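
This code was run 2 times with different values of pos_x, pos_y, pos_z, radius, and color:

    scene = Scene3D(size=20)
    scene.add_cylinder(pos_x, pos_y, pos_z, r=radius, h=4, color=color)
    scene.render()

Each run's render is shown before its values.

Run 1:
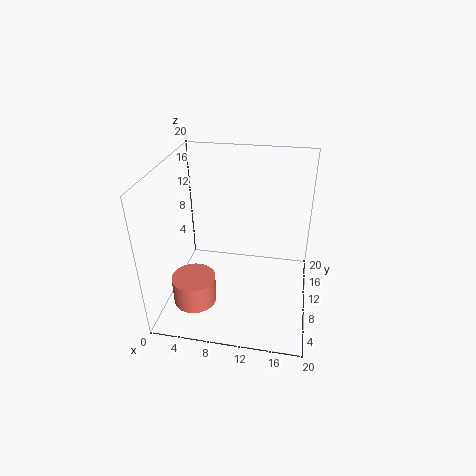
pos_x = 4.5
pos_y = 6
pos_z = 1.5
radius = 3
color = 'salmon'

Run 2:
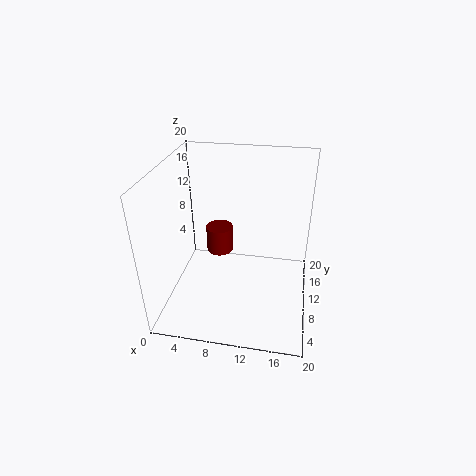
pos_x = 6.5
pos_y = 13.5
pos_z = 5.5
radius = 2
color = 'maroon'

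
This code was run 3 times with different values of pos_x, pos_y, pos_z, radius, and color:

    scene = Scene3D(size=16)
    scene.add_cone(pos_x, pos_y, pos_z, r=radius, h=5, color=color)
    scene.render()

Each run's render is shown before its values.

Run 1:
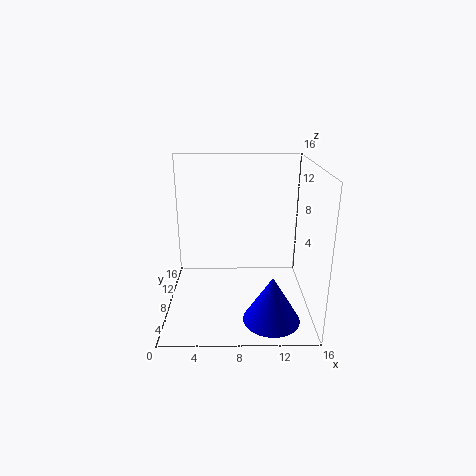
pos_x = 11.5; pos_y = 3.5; pos_z = 0.5; radius = 3; color = 'blue'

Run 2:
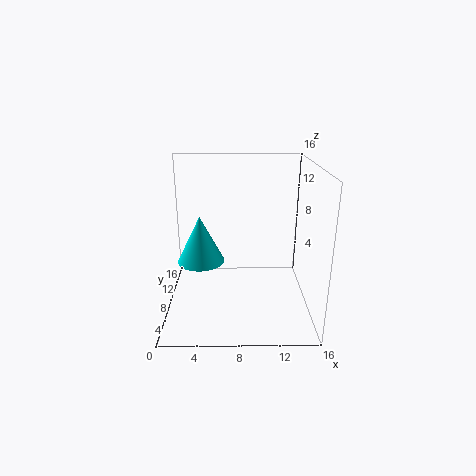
pos_x = 4; pos_y = 6.5; pos_z = 6; radius = 2.5; color = 'cyan'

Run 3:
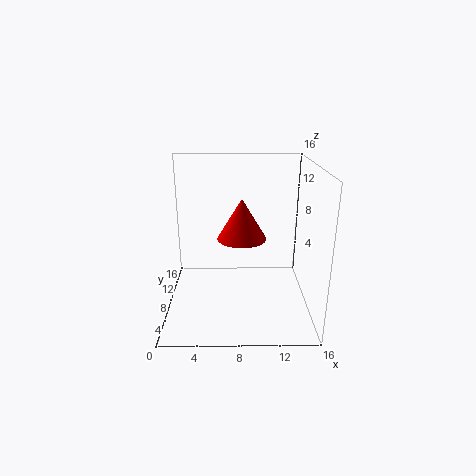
pos_x = 8.5; pos_y = 11.5; pos_z = 6.5; radius = 3; color = 'red'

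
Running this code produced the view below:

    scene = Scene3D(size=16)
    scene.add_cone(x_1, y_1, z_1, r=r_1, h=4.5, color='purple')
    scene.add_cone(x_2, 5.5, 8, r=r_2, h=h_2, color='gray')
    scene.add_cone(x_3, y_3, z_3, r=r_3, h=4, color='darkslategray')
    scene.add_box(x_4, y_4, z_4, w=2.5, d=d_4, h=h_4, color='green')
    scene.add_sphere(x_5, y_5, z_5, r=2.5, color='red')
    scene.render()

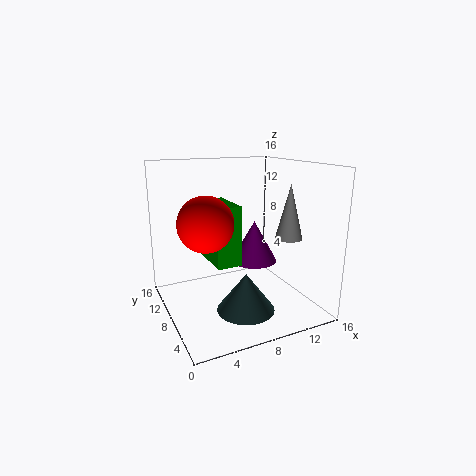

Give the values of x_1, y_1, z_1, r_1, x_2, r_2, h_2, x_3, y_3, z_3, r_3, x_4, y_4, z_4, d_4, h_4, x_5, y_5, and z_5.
x_1 = 9.5, y_1 = 7, z_1 = 5.5, r_1 = 2.5, x_2 = 13, r_2 = 1.5, h_2 = 6, x_3 = 7, y_3 = 4, z_3 = 1.5, r_3 = 3, x_4 = 4, y_4 = 4, z_4 = 6.5, d_4 = 5, h_4 = 6, x_5 = 2.5, y_5 = 3, z_5 = 11.5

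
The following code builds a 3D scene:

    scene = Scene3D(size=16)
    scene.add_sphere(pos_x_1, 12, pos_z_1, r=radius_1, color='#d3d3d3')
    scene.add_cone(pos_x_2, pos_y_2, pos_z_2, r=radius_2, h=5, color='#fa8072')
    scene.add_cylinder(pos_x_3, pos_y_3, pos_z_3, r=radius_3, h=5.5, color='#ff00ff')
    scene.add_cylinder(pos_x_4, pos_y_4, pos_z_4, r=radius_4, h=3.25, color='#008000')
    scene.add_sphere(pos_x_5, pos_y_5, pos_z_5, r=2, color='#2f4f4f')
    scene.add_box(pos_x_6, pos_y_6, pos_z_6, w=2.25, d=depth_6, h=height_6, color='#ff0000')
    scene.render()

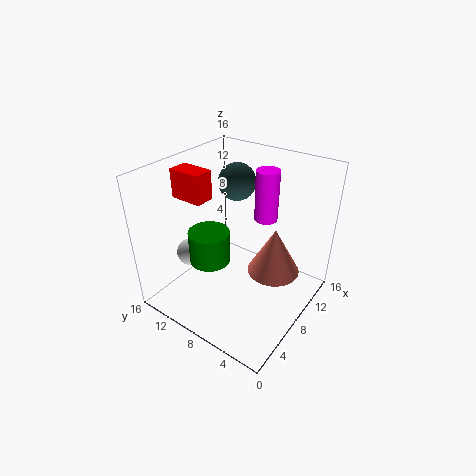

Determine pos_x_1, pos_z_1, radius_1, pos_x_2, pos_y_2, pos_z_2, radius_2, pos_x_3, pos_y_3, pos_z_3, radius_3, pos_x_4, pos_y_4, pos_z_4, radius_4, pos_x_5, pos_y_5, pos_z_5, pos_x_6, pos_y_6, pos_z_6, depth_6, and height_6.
pos_x_1 = 4.5
pos_z_1 = 6.5
radius_1 = 1.5
pos_x_2 = 8.25
pos_y_2 = 3.5
pos_z_2 = 5.5
radius_2 = 2.75
pos_x_3 = 10
pos_y_3 = 5.75
pos_z_3 = 10.25
radius_3 = 1.25
pos_x_4 = 3.25
pos_y_4 = 8
pos_z_4 = 8
radius_4 = 2
pos_x_5 = 9.25
pos_y_5 = 9
pos_z_5 = 14
pos_x_6 = 5.5
pos_y_6 = 11.25
pos_z_6 = 12
depth_6 = 3.75
height_6 = 3.25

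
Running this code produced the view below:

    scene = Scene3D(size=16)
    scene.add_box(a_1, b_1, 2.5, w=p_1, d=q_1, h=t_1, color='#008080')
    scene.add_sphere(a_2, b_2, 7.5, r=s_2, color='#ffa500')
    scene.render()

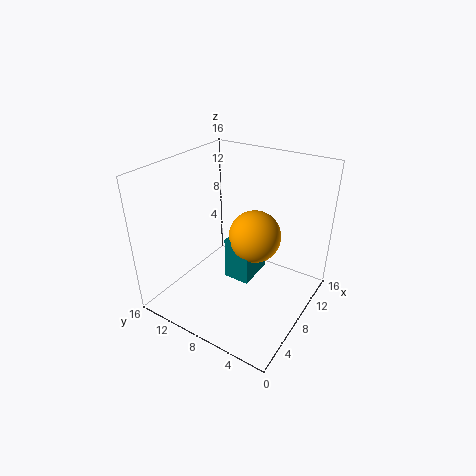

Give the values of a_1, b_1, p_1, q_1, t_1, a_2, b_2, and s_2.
a_1 = 7.5; b_1 = 6.5; p_1 = 4.5; q_1 = 3; t_1 = 5; a_2 = 10; b_2 = 7; s_2 = 3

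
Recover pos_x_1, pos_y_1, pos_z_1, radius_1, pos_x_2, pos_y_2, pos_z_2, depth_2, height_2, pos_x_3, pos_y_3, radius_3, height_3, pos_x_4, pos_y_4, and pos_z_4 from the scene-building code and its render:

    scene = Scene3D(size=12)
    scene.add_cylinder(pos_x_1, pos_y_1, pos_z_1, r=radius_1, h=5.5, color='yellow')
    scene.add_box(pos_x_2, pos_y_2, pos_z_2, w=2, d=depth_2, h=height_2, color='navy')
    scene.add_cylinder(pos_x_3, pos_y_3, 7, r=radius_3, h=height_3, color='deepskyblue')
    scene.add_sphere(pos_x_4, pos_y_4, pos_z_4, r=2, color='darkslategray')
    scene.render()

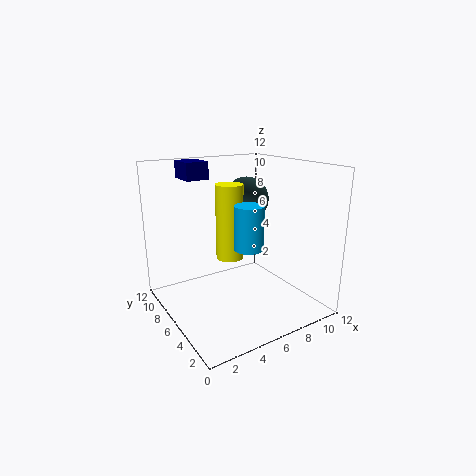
pos_x_1 = 4; pos_y_1 = 4; pos_z_1 = 5.5; radius_1 = 1; pos_x_2 = 3; pos_y_2 = 9; pos_z_2 = 10.5; depth_2 = 2.5; height_2 = 1.5; pos_x_3 = 4; pos_y_3 = 1.5; radius_3 = 1; height_3 = 3; pos_x_4 = 8.5; pos_y_4 = 8.5; pos_z_4 = 8.5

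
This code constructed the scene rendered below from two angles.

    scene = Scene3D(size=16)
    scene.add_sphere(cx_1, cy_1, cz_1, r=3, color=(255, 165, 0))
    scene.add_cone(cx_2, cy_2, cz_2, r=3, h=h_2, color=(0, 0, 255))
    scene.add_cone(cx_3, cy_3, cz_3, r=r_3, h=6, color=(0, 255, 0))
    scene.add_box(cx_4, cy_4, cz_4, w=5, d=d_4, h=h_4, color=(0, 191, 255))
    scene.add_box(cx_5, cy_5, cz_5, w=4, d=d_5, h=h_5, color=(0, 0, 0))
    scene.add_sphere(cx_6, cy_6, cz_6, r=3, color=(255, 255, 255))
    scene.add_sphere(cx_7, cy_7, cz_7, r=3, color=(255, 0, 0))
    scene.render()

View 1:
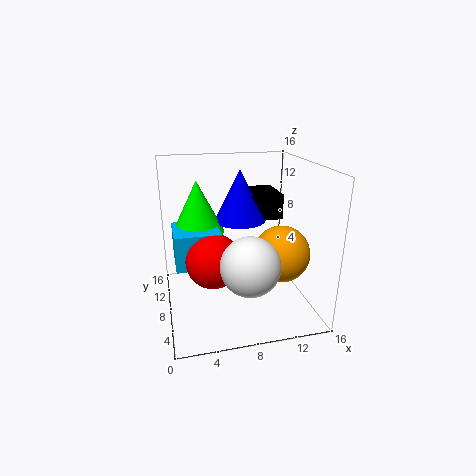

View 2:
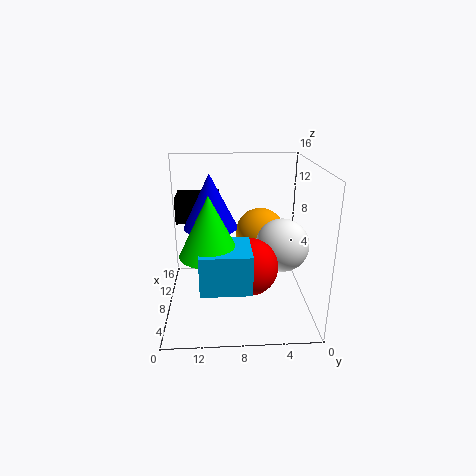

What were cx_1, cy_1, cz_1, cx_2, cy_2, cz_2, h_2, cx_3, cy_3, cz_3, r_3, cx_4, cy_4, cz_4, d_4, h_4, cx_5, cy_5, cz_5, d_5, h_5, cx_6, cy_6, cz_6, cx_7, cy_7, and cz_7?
cx_1 = 12; cy_1 = 5; cz_1 = 7; cx_2 = 9; cy_2 = 11; cz_2 = 9; h_2 = 6; cx_3 = 4; cy_3 = 11; cz_3 = 8; r_3 = 3; cx_4 = 1; cy_4 = 7; cz_4 = 5; d_4 = 5; h_4 = 4; cx_5 = 10; cy_5 = 10; cz_5 = 9; d_5 = 5; h_5 = 3; cx_6 = 8; cy_6 = 3; cz_6 = 7; cx_7 = 5; cy_7 = 7; cz_7 = 6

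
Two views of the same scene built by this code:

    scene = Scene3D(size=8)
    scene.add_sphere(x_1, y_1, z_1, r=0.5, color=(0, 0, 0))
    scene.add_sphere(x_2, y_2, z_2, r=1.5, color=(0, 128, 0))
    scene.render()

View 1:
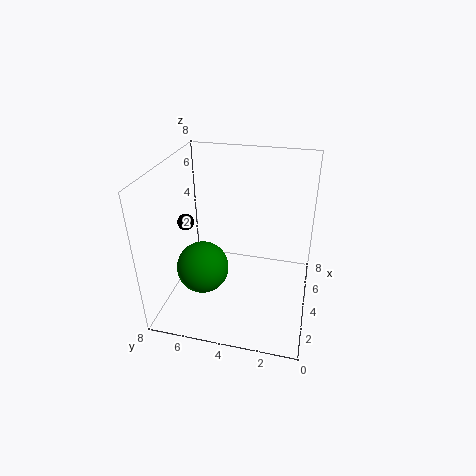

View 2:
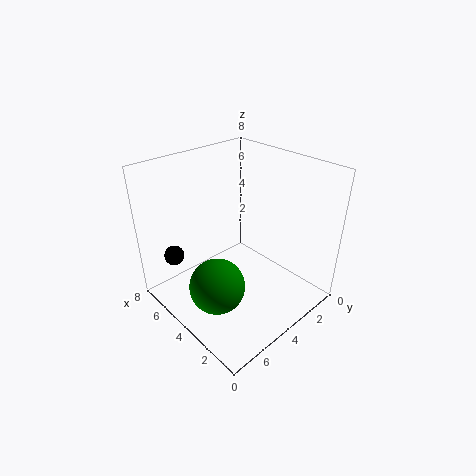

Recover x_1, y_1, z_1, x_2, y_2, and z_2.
x_1 = 5; y_1 = 7.5; z_1 = 4; x_2 = 3.5; y_2 = 6; z_2 = 2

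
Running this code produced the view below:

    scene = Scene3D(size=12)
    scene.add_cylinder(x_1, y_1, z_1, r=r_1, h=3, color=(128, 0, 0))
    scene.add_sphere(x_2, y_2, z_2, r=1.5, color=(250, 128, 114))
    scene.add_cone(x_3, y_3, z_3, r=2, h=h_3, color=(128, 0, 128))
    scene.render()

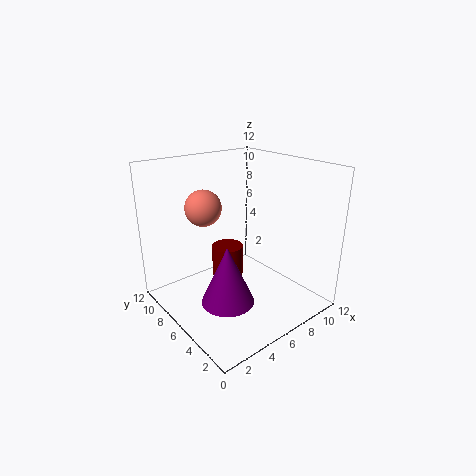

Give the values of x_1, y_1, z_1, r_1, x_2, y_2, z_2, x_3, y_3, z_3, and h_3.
x_1 = 7.5
y_1 = 9.5
z_1 = 0.5
r_1 = 1.5
x_2 = 4
y_2 = 8
z_2 = 8.5
x_3 = 3
y_3 = 3.5
z_3 = 2.5
h_3 = 4.5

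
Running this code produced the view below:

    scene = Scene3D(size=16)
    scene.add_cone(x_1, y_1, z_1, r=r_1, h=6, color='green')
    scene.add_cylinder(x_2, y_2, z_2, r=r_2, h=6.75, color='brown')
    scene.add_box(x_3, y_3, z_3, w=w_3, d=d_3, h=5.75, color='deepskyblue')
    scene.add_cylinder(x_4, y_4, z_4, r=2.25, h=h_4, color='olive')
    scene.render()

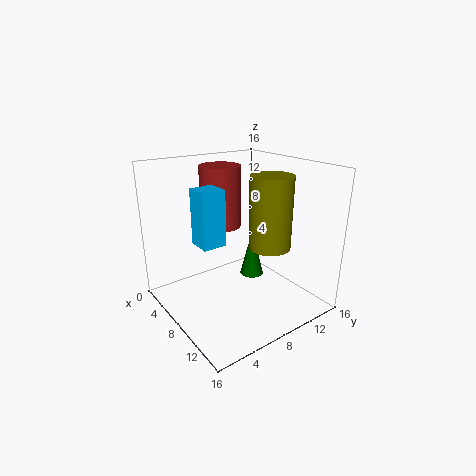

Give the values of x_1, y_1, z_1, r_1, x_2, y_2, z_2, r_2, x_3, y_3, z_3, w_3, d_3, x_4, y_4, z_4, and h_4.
x_1 = 5.25; y_1 = 12.25; z_1 = 1; r_1 = 1.5; x_2 = 5.75; y_2 = 7.25; z_2 = 9; r_2 = 2.25; x_3 = 7.25; y_3 = 2.75; z_3 = 8.5; w_3 = 2.5; d_3 = 2.5; x_4 = 11; y_4 = 10; z_4 = 7.5; h_4 = 7.75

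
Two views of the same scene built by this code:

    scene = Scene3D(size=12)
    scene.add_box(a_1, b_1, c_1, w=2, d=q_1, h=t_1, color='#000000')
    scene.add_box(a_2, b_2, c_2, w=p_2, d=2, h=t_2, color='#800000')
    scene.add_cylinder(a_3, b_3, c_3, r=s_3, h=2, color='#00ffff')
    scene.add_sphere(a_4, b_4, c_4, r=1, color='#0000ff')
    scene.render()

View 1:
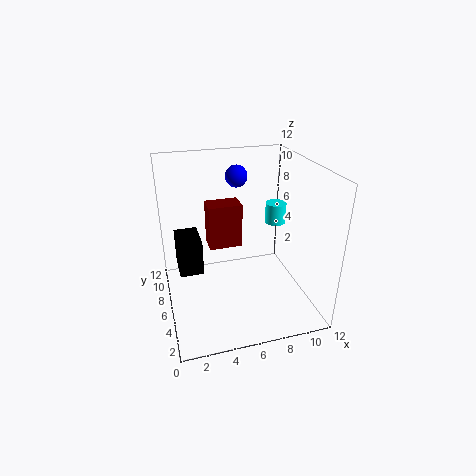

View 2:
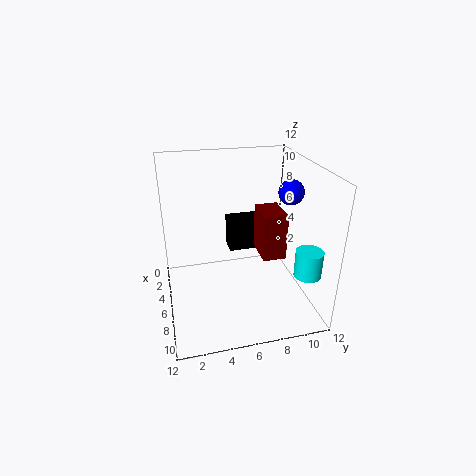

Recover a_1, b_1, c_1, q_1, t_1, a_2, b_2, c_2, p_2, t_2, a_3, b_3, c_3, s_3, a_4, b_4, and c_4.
a_1 = 1, b_1 = 6, c_1 = 3, q_1 = 3, t_1 = 3, a_2 = 4, b_2 = 8, c_2 = 4, p_2 = 3, t_2 = 4, a_3 = 11, b_3 = 10, c_3 = 5, s_3 = 1, a_4 = 7, b_4 = 10, c_4 = 10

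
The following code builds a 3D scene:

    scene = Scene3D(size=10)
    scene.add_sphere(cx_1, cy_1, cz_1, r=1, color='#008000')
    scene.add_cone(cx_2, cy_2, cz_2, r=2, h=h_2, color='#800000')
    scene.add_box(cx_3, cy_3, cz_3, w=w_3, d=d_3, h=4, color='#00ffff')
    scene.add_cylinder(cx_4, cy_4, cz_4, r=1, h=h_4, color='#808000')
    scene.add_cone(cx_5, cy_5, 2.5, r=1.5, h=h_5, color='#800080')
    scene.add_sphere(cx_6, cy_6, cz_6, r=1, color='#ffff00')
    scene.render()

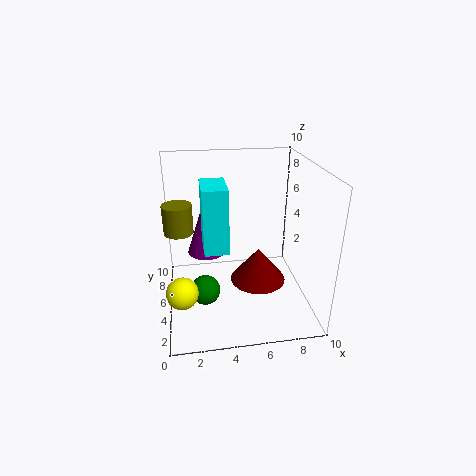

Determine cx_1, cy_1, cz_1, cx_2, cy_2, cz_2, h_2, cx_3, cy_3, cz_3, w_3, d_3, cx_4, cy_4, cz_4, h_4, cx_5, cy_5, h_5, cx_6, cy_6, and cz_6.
cx_1 = 2.5, cy_1 = 3.5, cz_1 = 2, cx_2 = 6.5, cy_2 = 5, cz_2 = 1.5, h_2 = 2.5, cx_3 = 2.5, cy_3 = 2, cz_3 = 5.5, w_3 = 1.5, d_3 = 2.5, cx_4 = 1, cy_4 = 5.5, cz_4 = 5.5, h_4 = 2, cx_5 = 3, cy_5 = 8, h_5 = 4.5, cx_6 = 1, cy_6 = 2, cz_6 = 3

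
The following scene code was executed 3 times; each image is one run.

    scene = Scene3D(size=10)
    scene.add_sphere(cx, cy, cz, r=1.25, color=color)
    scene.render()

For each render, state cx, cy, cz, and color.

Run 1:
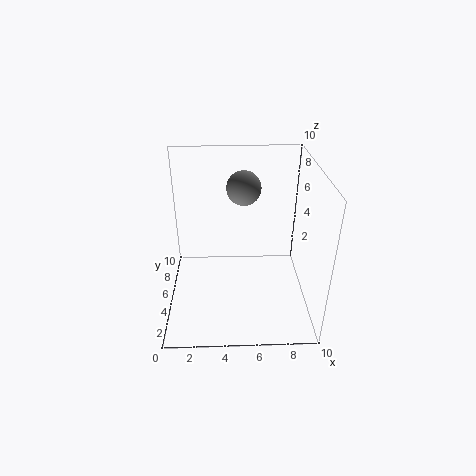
cx = 5.5; cy = 7.25; cz = 7.75; color = 'gray'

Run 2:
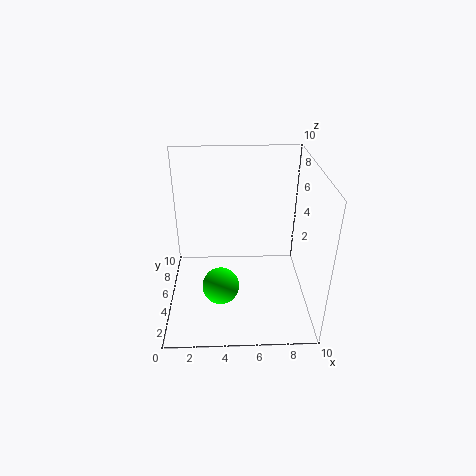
cx = 3.75; cy = 3.25; cz = 2.25; color = 'lime'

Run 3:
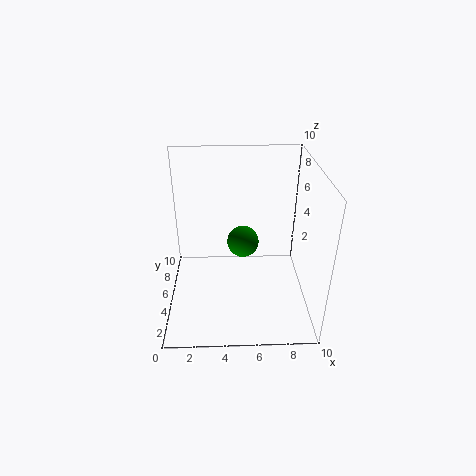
cx = 5.5; cy = 7.75; cz = 3; color = 'green'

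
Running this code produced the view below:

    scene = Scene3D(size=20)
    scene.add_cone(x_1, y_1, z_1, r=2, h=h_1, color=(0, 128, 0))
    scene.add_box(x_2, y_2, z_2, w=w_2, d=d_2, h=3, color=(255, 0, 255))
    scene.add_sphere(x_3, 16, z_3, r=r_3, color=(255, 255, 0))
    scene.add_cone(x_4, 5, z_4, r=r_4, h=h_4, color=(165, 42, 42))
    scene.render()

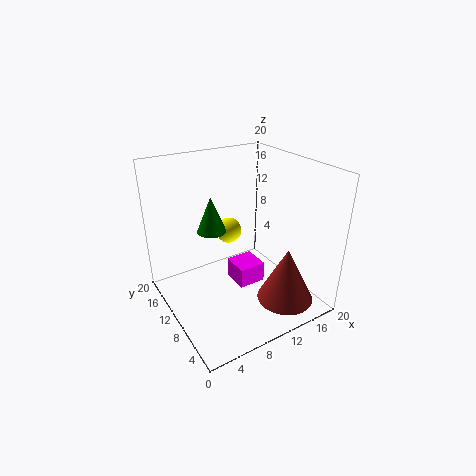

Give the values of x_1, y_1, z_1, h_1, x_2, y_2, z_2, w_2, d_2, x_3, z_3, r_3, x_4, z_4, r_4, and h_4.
x_1 = 7
y_1 = 12
z_1 = 11
h_1 = 5
x_2 = 10
y_2 = 9
z_2 = 2
w_2 = 4
d_2 = 4
x_3 = 12
z_3 = 8
r_3 = 2
x_4 = 15
z_4 = 1
r_4 = 4
h_4 = 8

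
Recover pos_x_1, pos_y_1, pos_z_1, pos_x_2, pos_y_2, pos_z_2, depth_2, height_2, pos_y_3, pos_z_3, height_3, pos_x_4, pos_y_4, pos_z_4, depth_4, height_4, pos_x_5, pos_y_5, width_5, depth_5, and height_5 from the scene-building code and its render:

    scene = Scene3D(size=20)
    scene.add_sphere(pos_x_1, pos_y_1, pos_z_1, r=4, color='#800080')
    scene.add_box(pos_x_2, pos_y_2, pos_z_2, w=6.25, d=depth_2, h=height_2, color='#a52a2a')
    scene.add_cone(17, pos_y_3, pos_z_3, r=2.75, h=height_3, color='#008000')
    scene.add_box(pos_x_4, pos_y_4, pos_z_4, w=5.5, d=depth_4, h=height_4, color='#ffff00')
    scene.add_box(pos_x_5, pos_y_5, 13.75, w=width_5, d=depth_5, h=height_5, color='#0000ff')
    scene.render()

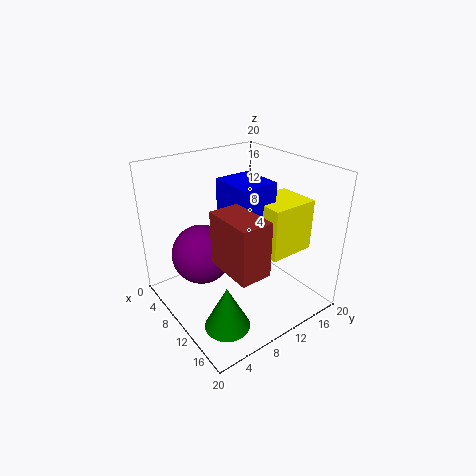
pos_x_1 = 8.5; pos_y_1 = 5; pos_z_1 = 8.5; pos_x_2 = 13.5; pos_y_2 = 3.5; pos_z_2 = 10.5; depth_2 = 3.75; height_2 = 6.5; pos_y_3 = 3.25; pos_z_3 = 3.25; height_3 = 5.5; pos_x_4 = 11.5; pos_y_4 = 10.5; pos_z_4 = 9.5; depth_4 = 6.25; height_4 = 6.75; pos_x_5 = 8.75; pos_y_5 = 7.5; width_5 = 5.75; depth_5 = 5; height_5 = 5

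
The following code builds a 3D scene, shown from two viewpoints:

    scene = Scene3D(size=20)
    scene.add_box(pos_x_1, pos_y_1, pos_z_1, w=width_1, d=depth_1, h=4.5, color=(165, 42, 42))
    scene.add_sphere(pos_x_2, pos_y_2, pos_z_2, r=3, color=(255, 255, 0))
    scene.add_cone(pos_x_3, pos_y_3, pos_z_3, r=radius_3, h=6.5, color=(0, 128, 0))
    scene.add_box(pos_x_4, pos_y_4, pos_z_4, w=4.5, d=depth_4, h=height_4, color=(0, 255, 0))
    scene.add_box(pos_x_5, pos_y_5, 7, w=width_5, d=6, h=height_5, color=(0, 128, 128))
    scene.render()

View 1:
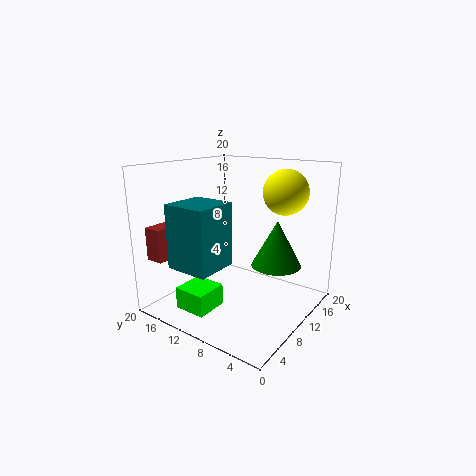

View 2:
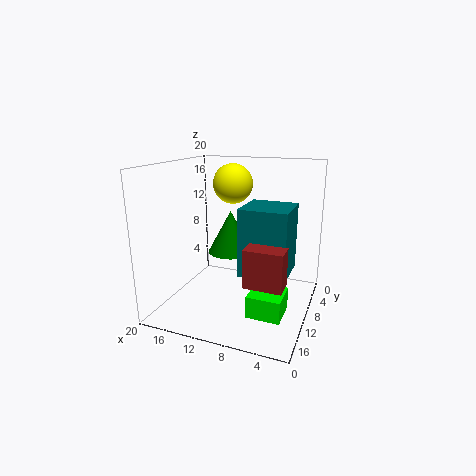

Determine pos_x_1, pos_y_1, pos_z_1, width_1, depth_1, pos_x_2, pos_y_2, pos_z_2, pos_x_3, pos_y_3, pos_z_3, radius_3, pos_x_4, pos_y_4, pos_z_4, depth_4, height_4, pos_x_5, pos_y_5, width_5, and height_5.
pos_x_1 = 1.5, pos_y_1 = 16.5, pos_z_1 = 7.5, width_1 = 4.5, depth_1 = 2.5, pos_x_2 = 13, pos_y_2 = 4.5, pos_z_2 = 16.5, pos_x_3 = 13, pos_y_3 = 5.5, pos_z_3 = 6, radius_3 = 3.5, pos_x_4 = 2.5, pos_y_4 = 10.5, pos_z_4 = 1, depth_4 = 4.5, height_4 = 3, pos_x_5 = 2, pos_y_5 = 9.5, width_5 = 6, height_5 = 8.5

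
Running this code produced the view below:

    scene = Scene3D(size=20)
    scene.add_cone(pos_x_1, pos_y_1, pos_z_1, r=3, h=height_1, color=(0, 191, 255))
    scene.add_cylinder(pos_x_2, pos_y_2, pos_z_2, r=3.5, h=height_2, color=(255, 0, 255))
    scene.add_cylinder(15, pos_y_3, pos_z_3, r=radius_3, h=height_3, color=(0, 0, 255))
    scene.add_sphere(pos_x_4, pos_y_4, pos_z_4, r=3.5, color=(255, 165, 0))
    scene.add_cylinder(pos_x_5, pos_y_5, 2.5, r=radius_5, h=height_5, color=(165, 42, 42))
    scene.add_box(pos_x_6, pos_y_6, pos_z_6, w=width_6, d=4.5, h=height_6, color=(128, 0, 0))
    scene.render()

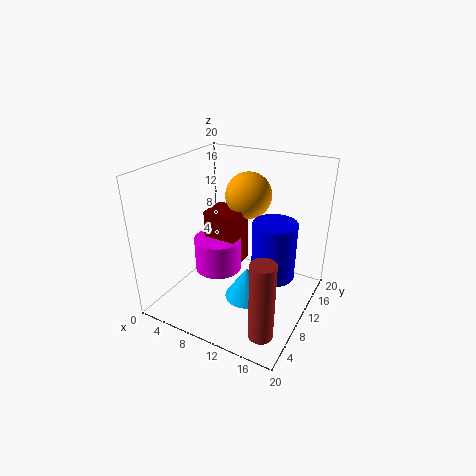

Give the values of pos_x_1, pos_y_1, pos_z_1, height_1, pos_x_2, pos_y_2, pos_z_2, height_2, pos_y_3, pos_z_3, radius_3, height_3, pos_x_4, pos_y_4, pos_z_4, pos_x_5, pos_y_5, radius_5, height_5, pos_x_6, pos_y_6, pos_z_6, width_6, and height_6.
pos_x_1 = 12.5
pos_y_1 = 8
pos_z_1 = 2.5
height_1 = 4.5
pos_x_2 = 6
pos_y_2 = 11
pos_z_2 = 3.5
height_2 = 5
pos_y_3 = 11
pos_z_3 = 5
radius_3 = 3
height_3 = 8
pos_x_4 = 8.5
pos_y_4 = 16
pos_z_4 = 14
pos_x_5 = 17.5
pos_y_5 = 2
radius_5 = 1.5
height_5 = 10
pos_x_6 = 4
pos_y_6 = 10.5
pos_z_6 = 4
width_6 = 5
height_6 = 8.5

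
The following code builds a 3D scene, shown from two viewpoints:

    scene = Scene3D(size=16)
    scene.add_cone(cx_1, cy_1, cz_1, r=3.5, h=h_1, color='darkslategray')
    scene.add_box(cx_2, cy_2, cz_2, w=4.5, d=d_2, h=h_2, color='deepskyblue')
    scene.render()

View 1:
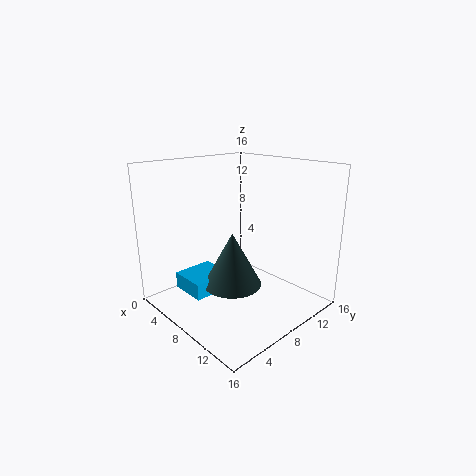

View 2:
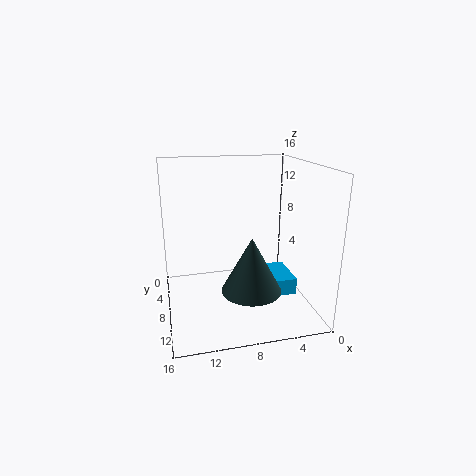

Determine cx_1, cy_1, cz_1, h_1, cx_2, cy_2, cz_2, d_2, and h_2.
cx_1 = 6.5
cy_1 = 8.5
cz_1 = 1.5
h_1 = 6.5
cx_2 = 1
cy_2 = 4
cz_2 = 0.5
d_2 = 5
h_2 = 2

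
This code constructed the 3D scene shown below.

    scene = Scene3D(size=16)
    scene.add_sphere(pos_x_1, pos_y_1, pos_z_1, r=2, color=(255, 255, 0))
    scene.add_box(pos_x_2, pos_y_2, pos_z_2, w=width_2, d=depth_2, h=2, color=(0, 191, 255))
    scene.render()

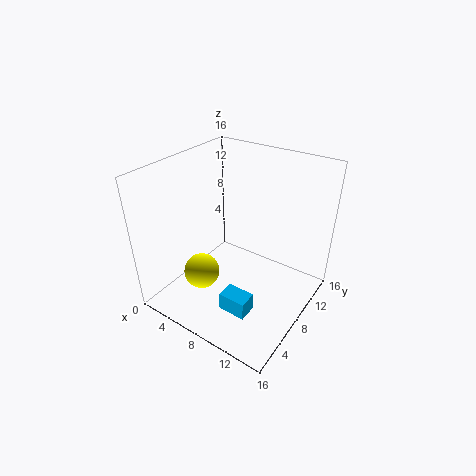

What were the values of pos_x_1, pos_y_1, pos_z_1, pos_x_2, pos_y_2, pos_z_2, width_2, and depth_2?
pos_x_1 = 5
pos_y_1 = 5
pos_z_1 = 4
pos_x_2 = 9
pos_y_2 = 3
pos_z_2 = 2
width_2 = 3
depth_2 = 2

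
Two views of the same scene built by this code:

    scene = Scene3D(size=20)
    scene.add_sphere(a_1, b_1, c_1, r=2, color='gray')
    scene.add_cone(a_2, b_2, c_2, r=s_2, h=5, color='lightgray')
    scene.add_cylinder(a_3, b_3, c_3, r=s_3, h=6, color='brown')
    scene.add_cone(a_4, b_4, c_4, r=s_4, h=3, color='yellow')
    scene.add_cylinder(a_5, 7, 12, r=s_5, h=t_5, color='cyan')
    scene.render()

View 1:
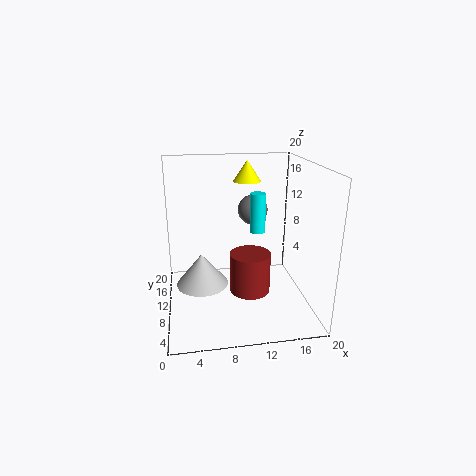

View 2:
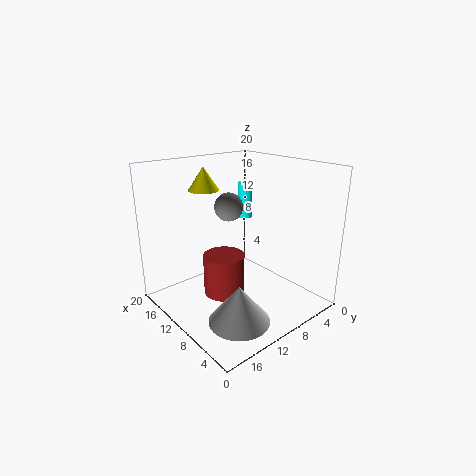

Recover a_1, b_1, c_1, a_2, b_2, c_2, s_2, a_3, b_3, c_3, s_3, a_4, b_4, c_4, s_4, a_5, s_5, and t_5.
a_1 = 12; b_1 = 10; c_1 = 14; a_2 = 5; b_2 = 14; c_2 = 1; s_2 = 4; a_3 = 12; b_3 = 11; c_3 = 1; s_3 = 3; a_4 = 12; b_4 = 14; c_4 = 17; s_4 = 2; a_5 = 12; s_5 = 1; t_5 = 5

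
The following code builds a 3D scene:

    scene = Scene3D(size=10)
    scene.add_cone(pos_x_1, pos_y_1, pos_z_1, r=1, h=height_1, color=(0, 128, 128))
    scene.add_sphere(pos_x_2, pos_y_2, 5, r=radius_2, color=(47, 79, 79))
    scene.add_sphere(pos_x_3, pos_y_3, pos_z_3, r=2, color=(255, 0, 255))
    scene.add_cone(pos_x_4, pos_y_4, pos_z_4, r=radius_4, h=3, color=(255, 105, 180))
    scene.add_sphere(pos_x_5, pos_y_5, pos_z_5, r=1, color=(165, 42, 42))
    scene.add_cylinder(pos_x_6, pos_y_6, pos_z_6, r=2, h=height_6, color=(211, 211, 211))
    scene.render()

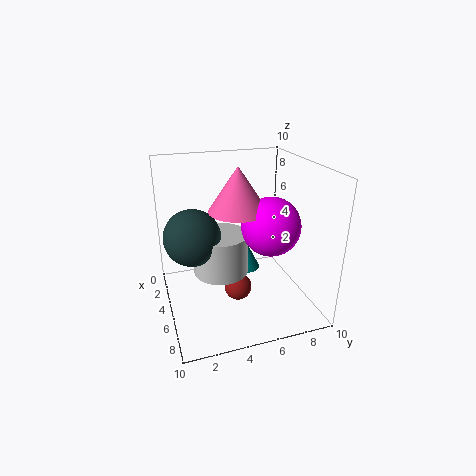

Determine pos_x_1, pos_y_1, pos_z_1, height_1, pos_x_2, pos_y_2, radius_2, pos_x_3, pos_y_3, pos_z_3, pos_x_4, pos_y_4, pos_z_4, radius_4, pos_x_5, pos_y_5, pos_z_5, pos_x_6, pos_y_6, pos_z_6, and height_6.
pos_x_1 = 4
pos_y_1 = 6
pos_z_1 = 2
height_1 = 2
pos_x_2 = 4
pos_y_2 = 2
radius_2 = 2
pos_x_3 = 6
pos_y_3 = 7
pos_z_3 = 6
pos_x_4 = 5
pos_y_4 = 5
pos_z_4 = 7
radius_4 = 2
pos_x_5 = 5
pos_y_5 = 5
pos_z_5 = 1
pos_x_6 = 4
pos_y_6 = 4
pos_z_6 = 2
height_6 = 3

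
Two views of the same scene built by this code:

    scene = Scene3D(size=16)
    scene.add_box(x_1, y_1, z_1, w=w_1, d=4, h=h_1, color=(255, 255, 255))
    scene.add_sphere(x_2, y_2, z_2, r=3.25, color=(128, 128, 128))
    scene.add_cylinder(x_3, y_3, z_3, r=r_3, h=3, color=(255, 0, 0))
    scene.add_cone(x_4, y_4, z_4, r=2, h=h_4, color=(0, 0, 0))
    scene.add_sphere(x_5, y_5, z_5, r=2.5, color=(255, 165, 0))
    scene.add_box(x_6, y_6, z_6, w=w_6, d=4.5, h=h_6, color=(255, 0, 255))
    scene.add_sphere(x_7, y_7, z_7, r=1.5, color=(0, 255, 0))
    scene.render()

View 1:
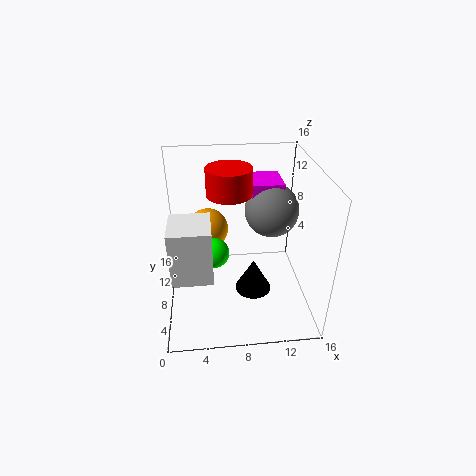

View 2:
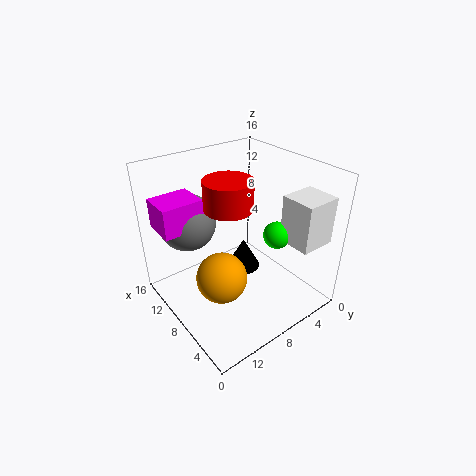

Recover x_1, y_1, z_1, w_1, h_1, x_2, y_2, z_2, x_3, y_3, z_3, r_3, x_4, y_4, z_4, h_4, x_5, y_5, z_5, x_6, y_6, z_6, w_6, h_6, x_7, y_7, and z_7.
x_1 = 1.25
y_1 = 0.5
z_1 = 8
w_1 = 3.75
h_1 = 5.25
x_2 = 12.5
y_2 = 11.75
z_2 = 9.25
x_3 = 7.25
y_3 = 9.75
z_3 = 12.5
r_3 = 2.5
x_4 = 9.5
y_4 = 6
z_4 = 2.5
h_4 = 3.75
x_5 = 4.75
y_5 = 12.5
z_5 = 6.75
x_6 = 10
y_6 = 11
z_6 = 9.5
w_6 = 3.75
h_6 = 3.25
x_7 = 5.25
y_7 = 4.75
z_7 = 8.5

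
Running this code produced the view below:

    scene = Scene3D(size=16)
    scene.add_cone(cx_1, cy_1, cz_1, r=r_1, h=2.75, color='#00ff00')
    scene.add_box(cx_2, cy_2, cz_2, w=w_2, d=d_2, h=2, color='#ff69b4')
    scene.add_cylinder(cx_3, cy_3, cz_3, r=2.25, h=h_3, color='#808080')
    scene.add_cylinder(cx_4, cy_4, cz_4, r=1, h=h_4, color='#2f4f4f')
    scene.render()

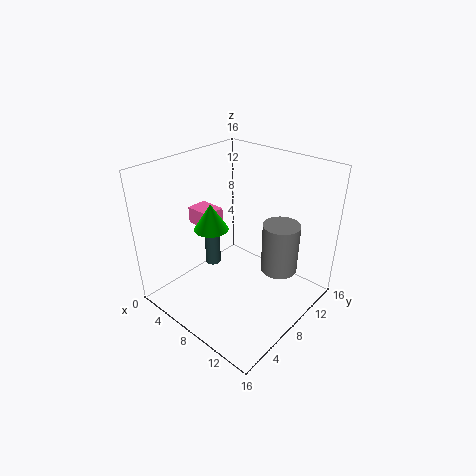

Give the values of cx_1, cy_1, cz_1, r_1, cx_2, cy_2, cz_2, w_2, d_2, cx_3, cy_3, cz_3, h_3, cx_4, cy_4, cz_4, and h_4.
cx_1 = 7.25
cy_1 = 4.75
cz_1 = 10.25
r_1 = 1.75
cx_2 = 0.75
cy_2 = 7.25
cz_2 = 7.75
w_2 = 3.25
d_2 = 2.5
cx_3 = 10.25
cy_3 = 13.25
cz_3 = 2
h_3 = 6.25
cx_4 = 1.75
cy_4 = 10
cz_4 = 1
h_4 = 6.5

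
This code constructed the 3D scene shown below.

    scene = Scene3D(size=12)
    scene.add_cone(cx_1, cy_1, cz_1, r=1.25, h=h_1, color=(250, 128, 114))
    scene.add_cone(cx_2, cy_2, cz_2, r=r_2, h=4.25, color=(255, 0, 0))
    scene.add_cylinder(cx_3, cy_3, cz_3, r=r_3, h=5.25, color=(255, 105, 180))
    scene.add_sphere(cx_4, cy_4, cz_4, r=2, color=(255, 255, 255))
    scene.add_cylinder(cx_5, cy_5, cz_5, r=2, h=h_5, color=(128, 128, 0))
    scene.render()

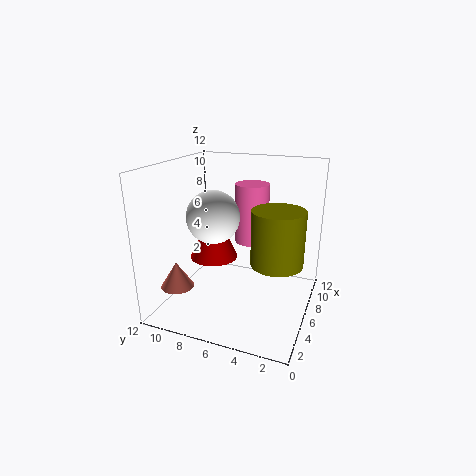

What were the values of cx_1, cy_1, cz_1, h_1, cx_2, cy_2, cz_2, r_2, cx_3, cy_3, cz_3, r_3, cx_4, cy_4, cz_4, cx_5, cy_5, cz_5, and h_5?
cx_1 = 1.5
cy_1 = 9.25
cz_1 = 3.25
h_1 = 2
cx_2 = 5.5
cy_2 = 8
cz_2 = 4.25
r_2 = 2
cx_3 = 8.75
cy_3 = 5.75
cz_3 = 4.75
r_3 = 1.5
cx_4 = 3.5
cy_4 = 7
cz_4 = 8.5
cx_5 = 4.5
cy_5 = 2.25
cz_5 = 5
h_5 = 4.25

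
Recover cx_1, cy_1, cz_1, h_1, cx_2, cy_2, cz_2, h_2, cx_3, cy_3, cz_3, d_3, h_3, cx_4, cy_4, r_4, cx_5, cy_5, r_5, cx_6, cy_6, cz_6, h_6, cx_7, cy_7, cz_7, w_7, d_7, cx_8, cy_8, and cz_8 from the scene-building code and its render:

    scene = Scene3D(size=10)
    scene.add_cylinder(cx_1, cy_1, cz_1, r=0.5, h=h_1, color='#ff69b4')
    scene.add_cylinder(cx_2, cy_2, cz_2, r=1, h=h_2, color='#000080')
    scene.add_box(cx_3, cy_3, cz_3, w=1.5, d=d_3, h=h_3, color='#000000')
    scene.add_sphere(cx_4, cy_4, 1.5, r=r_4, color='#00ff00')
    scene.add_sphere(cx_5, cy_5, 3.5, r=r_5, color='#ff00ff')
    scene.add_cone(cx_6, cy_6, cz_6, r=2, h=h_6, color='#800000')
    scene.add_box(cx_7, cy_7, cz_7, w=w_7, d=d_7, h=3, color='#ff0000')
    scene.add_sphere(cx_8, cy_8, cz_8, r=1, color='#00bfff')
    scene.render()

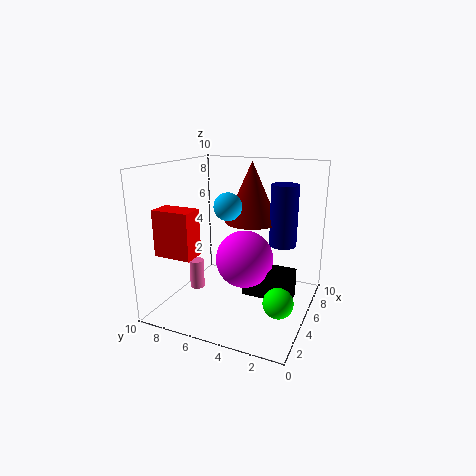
cx_1 = 3.5
cy_1 = 7.5
cz_1 = 1.5
h_1 = 2
cx_2 = 7.5
cy_2 = 2.5
cz_2 = 4
h_2 = 4.5
cx_3 = 4.5
cy_3 = 1
cz_3 = 1
d_3 = 3.5
h_3 = 2
cx_4 = 3.5
cy_4 = 1.5
r_4 = 1
cx_5 = 5
cy_5 = 4.5
r_5 = 2
cx_6 = 7.5
cy_6 = 5
cz_6 = 5.5
h_6 = 4.5
cx_7 = 1
cy_7 = 6.5
cz_7 = 4.5
w_7 = 1.5
d_7 = 2.5
cx_8 = 5.5
cy_8 = 6
cz_8 = 7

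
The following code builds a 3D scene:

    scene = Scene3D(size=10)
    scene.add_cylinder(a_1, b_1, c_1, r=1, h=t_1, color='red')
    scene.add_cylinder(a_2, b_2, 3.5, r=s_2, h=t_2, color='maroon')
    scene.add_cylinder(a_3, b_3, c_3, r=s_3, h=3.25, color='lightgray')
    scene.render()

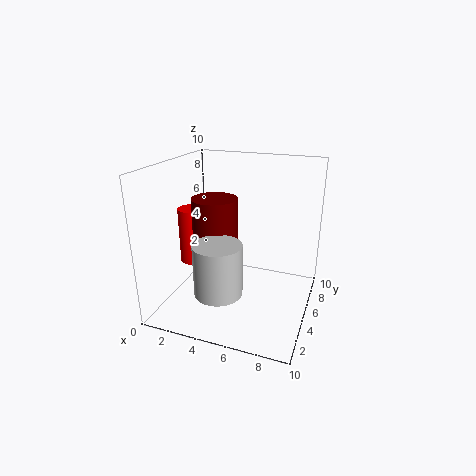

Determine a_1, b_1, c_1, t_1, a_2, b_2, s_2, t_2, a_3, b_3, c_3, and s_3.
a_1 = 1.5; b_1 = 5; c_1 = 2.75; t_1 = 4; a_2 = 3.75; b_2 = 4; s_2 = 1.5; t_2 = 4.5; a_3 = 5; b_3 = 1.5; c_3 = 2.75; s_3 = 1.5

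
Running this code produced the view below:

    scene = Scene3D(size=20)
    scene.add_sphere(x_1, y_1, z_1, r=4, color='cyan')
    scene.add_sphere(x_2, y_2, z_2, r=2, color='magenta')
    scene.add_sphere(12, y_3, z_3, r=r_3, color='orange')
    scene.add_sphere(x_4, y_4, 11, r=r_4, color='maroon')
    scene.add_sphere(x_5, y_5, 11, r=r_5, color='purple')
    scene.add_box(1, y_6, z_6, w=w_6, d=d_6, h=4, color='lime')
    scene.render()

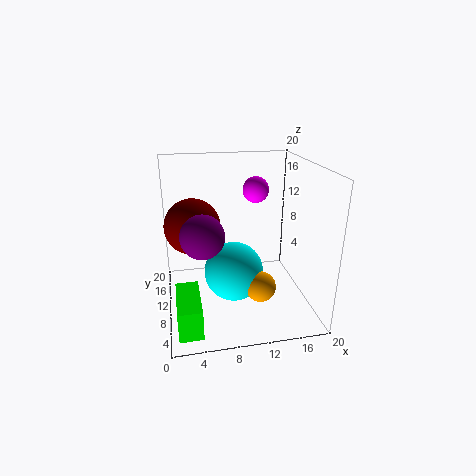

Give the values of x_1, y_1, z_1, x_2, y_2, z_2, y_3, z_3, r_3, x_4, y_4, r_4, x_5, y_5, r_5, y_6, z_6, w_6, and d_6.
x_1 = 9, y_1 = 8, z_1 = 6, x_2 = 14, y_2 = 16, z_2 = 15, y_3 = 5, z_3 = 5, r_3 = 2, x_4 = 4, y_4 = 13, r_4 = 4, x_5 = 5, y_5 = 9, r_5 = 3, y_6 = 1, z_6 = 1, w_6 = 3, d_6 = 7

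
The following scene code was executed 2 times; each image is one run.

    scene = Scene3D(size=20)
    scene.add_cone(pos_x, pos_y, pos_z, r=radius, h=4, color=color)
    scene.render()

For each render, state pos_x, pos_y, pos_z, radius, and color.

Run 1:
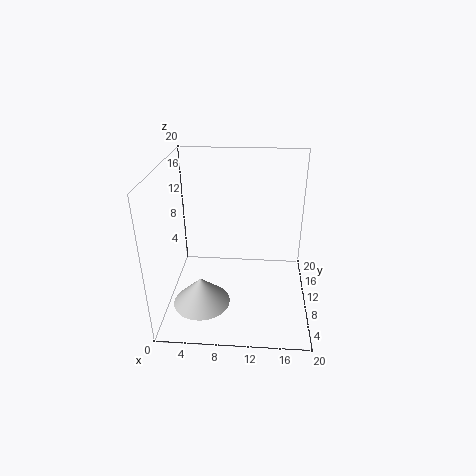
pos_x = 5, pos_y = 7, pos_z = 1, radius = 4, color = 'lightgray'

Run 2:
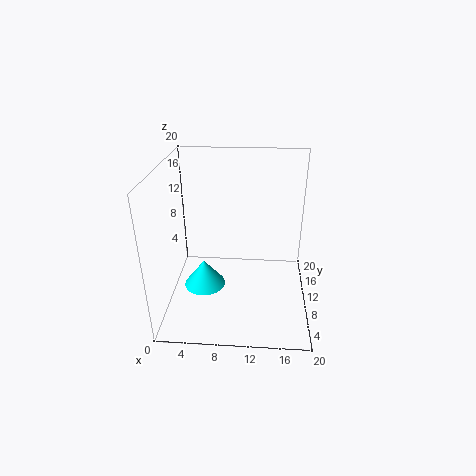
pos_x = 5, pos_y = 10, pos_z = 2, radius = 3, color = 'cyan'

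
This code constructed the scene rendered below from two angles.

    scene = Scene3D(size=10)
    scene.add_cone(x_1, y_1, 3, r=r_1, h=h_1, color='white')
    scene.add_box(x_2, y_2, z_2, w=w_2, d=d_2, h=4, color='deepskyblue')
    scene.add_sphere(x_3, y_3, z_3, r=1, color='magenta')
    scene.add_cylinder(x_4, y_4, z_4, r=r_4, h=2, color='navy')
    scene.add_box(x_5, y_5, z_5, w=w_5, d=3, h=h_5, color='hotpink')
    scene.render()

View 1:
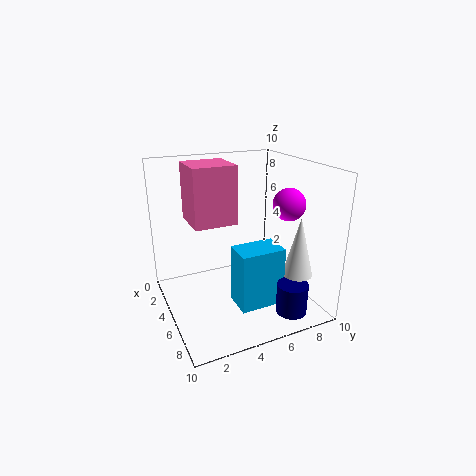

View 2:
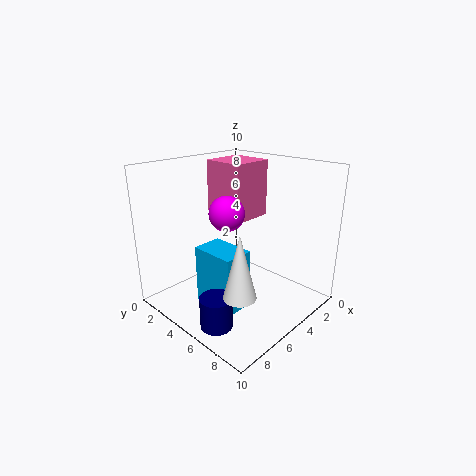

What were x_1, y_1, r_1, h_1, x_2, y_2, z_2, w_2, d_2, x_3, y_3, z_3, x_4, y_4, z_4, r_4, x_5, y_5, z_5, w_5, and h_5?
x_1 = 8; y_1 = 8; r_1 = 1; h_1 = 4; x_2 = 6; y_2 = 4; z_2 = 1; w_2 = 2; d_2 = 3; x_3 = 8; y_3 = 7; z_3 = 8; x_4 = 9; y_4 = 7; z_4 = 1; r_4 = 1; x_5 = 2; y_5 = 2; z_5 = 6; w_5 = 3; h_5 = 4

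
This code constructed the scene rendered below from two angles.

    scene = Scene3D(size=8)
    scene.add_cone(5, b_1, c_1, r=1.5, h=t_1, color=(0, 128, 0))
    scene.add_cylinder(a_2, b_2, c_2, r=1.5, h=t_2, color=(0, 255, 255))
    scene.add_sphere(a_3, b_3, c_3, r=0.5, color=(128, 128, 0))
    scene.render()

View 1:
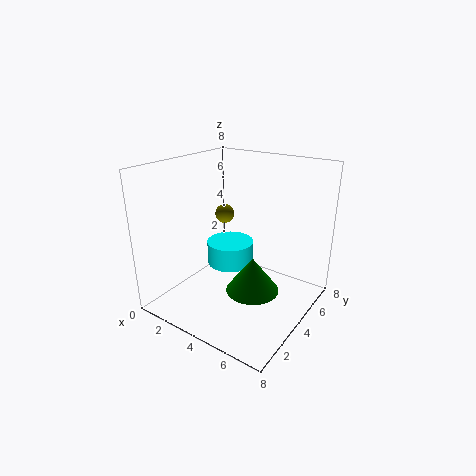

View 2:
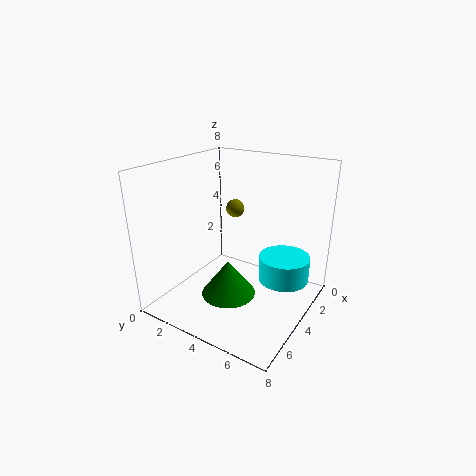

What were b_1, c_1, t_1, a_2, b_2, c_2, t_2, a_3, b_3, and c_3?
b_1 = 4; c_1 = 1; t_1 = 2; a_2 = 2; b_2 = 6; c_2 = 1; t_2 = 1.5; a_3 = 3.5; b_3 = 3.5; c_3 = 5.5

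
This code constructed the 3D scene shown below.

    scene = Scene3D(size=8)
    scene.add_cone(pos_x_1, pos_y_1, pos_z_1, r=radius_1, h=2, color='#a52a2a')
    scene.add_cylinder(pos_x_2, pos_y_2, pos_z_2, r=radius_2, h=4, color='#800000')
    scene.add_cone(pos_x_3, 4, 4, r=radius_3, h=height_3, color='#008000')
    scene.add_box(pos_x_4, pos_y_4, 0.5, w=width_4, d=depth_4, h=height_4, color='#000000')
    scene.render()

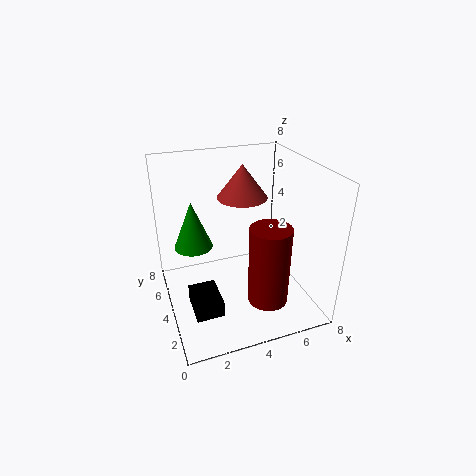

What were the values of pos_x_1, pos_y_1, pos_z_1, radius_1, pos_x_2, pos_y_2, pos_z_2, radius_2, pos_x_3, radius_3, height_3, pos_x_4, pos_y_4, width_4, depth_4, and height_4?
pos_x_1 = 5; pos_y_1 = 6; pos_z_1 = 5.5; radius_1 = 1.5; pos_x_2 = 4.5; pos_y_2 = 1; pos_z_2 = 2; radius_2 = 1; pos_x_3 = 1.5; radius_3 = 1; height_3 = 2.5; pos_x_4 = 1; pos_y_4 = 2; width_4 = 1.5; depth_4 = 2; height_4 = 1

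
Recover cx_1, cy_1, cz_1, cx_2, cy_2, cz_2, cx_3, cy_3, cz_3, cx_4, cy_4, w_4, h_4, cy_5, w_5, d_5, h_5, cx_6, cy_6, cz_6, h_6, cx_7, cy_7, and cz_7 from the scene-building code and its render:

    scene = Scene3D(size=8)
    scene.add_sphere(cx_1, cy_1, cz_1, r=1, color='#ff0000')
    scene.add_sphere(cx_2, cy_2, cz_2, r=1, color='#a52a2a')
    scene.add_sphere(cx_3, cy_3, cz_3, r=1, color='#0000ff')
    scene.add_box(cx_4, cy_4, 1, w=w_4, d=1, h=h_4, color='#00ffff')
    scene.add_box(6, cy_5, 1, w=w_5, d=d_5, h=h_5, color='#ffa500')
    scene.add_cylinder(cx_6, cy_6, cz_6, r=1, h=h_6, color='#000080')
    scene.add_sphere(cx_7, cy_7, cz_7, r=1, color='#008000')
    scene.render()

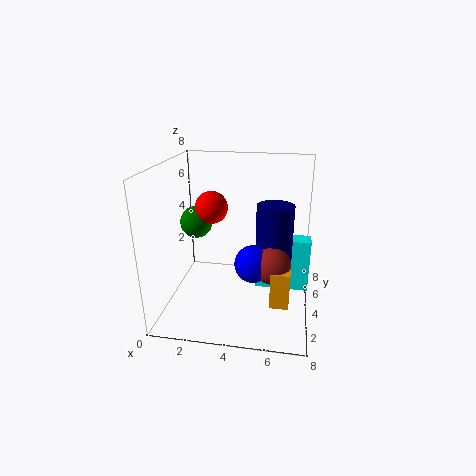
cx_1 = 2
cy_1 = 6
cz_1 = 5
cx_2 = 6
cy_2 = 3
cz_2 = 3
cx_3 = 5
cy_3 = 3
cz_3 = 3
cx_4 = 5
cy_4 = 4
w_4 = 3
h_4 = 3
cy_5 = 2
w_5 = 1
d_5 = 3
h_5 = 2
cx_6 = 6
cy_6 = 4
cz_6 = 3
h_6 = 3
cx_7 = 1
cy_7 = 6
cz_7 = 4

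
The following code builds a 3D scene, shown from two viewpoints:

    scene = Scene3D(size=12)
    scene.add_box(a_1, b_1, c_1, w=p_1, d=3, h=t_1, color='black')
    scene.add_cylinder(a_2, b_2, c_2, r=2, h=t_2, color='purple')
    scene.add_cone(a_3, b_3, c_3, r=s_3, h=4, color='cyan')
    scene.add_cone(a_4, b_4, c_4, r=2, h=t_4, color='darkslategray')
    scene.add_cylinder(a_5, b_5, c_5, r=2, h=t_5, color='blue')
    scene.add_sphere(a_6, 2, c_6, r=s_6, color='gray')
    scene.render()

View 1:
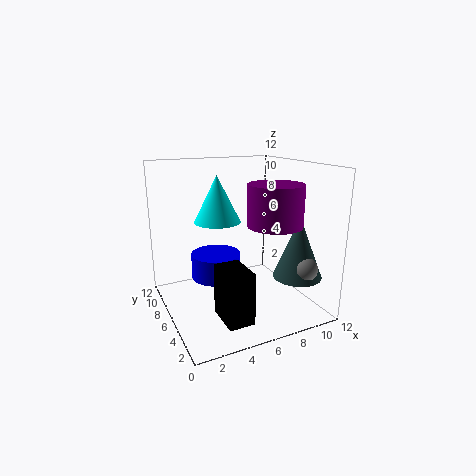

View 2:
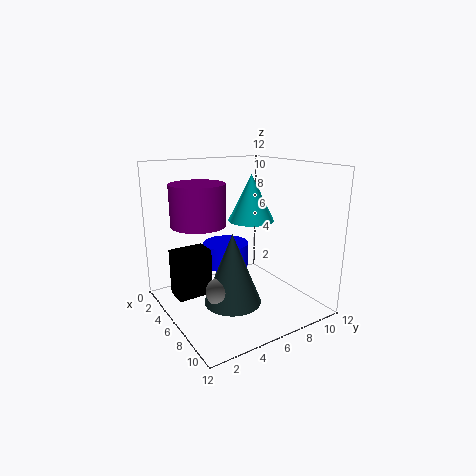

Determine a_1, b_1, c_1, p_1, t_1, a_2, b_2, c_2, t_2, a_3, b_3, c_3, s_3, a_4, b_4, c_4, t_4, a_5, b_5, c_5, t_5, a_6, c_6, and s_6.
a_1 = 3
b_1 = 1
c_1 = 1
p_1 = 2
t_1 = 4
a_2 = 7
b_2 = 2
c_2 = 8
t_2 = 3
a_3 = 5
b_3 = 8
c_3 = 7
s_3 = 2
a_4 = 10
b_4 = 3
c_4 = 3
t_4 = 5
a_5 = 4
b_5 = 6
c_5 = 3
t_5 = 2
a_6 = 10
c_6 = 4
s_6 = 1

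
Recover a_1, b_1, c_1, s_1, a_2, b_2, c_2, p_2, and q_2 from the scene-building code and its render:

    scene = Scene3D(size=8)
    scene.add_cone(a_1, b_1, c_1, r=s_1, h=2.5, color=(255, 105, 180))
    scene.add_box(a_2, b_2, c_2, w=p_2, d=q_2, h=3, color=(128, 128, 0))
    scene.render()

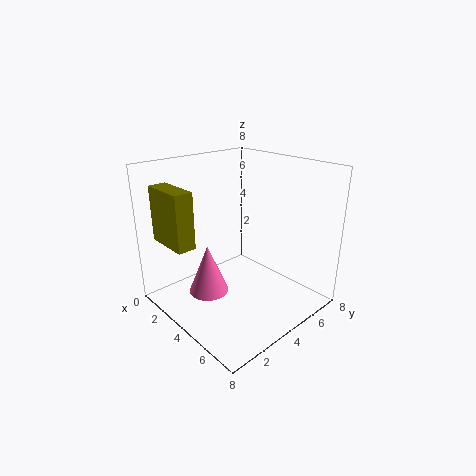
a_1 = 4.5, b_1 = 1.5, c_1 = 2, s_1 = 1, a_2 = 1, b_2 = 0.5, c_2 = 4, p_2 = 2.5, q_2 = 1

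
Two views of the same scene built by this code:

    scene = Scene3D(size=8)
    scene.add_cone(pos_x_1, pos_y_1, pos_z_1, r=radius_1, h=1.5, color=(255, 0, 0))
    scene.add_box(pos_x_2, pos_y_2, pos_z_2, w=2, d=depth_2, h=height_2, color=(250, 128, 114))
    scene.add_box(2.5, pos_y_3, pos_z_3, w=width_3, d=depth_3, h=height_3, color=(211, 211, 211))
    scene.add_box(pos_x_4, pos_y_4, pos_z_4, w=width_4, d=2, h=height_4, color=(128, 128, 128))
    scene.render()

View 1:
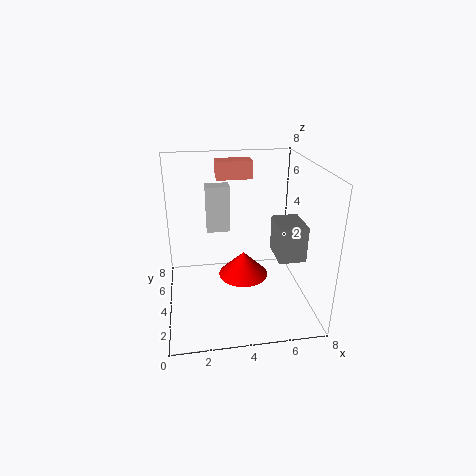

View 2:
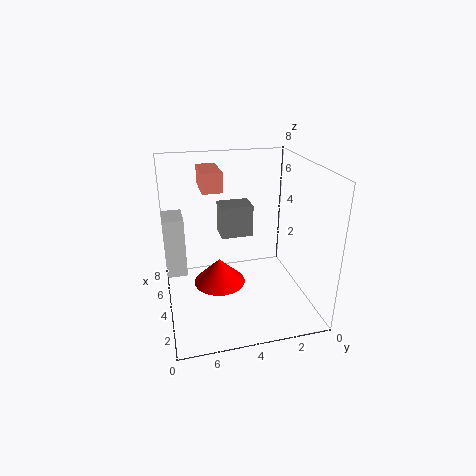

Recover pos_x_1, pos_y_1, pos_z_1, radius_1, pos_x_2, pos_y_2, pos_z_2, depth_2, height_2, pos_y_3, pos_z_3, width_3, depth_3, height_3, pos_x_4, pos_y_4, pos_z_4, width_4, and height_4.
pos_x_1 = 4.5, pos_y_1 = 5, pos_z_1 = 1, radius_1 = 1.5, pos_x_2 = 3, pos_y_2 = 5, pos_z_2 = 7, depth_2 = 1, height_2 = 1, pos_y_3 = 7, pos_z_3 = 3, width_3 = 1.5, depth_3 = 1, height_3 = 3, pos_x_4 = 6, pos_y_4 = 2.5, pos_z_4 = 3, width_4 = 1.5, height_4 = 2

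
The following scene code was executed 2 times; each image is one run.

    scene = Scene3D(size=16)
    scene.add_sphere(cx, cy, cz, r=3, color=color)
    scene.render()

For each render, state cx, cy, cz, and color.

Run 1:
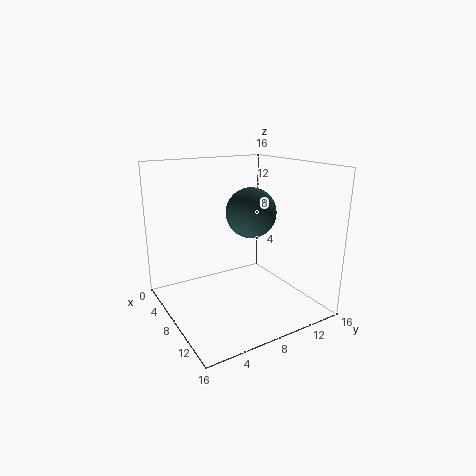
cx = 6, cy = 11, cz = 10, color = 'darkslategray'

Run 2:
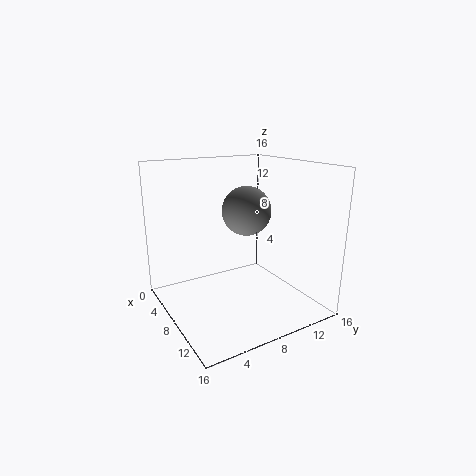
cx = 5, cy = 11, cz = 10, color = 'gray'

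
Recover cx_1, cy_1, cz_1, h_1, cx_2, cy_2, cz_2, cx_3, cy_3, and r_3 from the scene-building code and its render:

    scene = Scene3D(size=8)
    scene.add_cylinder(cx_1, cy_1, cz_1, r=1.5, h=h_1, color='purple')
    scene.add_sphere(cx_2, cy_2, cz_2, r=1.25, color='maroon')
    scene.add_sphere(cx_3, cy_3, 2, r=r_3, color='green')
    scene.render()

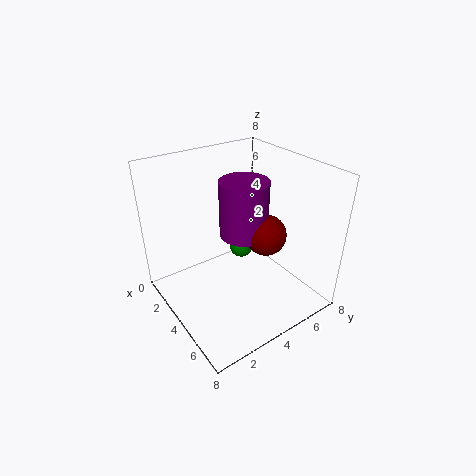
cx_1 = 2.5; cy_1 = 5.5; cz_1 = 3; h_1 = 3.5; cx_2 = 3.75; cy_2 = 6.25; cz_2 = 3.25; cx_3 = 2.25; cy_3 = 5.5; r_3 = 0.75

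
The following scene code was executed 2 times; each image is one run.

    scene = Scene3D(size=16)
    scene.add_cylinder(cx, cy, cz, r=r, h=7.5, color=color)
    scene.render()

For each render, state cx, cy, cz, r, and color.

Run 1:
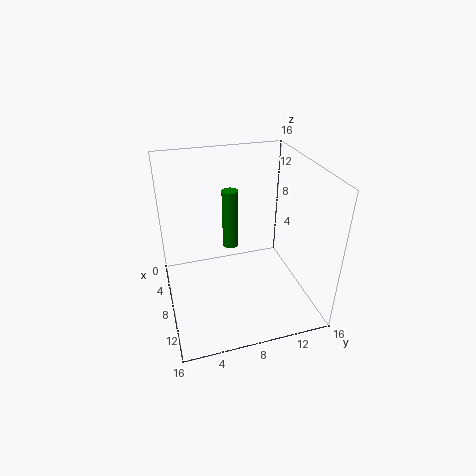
cx = 3
cy = 8.5
cz = 4
r = 1
color = 'green'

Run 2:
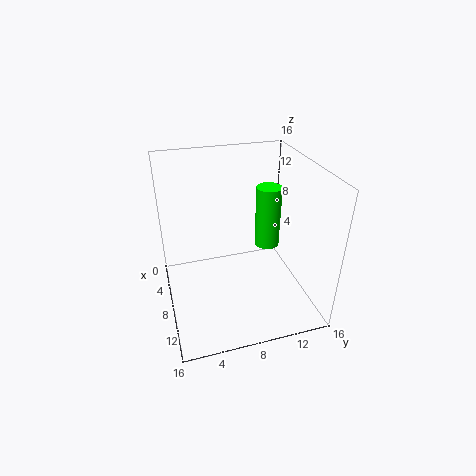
cx = 5.5
cy = 12.5
cz = 5
r = 1.5
color = 'lime'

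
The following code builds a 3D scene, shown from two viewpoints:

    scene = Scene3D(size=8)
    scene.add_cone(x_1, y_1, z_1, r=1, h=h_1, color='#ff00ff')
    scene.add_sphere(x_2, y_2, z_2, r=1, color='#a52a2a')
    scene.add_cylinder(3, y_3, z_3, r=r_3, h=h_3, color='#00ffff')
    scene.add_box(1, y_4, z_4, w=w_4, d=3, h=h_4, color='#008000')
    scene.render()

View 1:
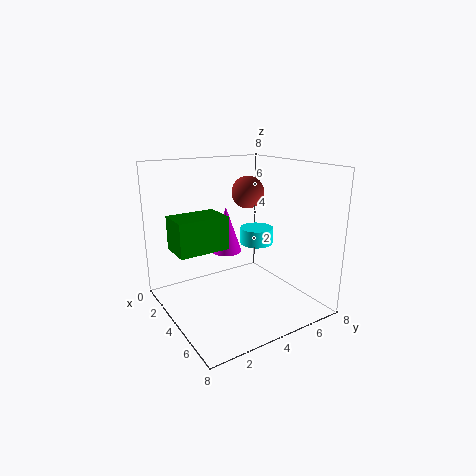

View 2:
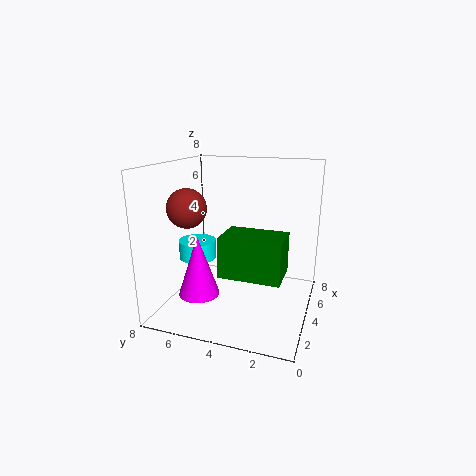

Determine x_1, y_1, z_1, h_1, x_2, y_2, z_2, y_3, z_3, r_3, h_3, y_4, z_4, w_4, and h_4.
x_1 = 1
y_1 = 5
z_1 = 2
h_1 = 3
x_2 = 2
y_2 = 6
z_2 = 6
y_3 = 6
z_3 = 3
r_3 = 1
h_3 = 1
y_4 = 1
z_4 = 3
w_4 = 2
h_4 = 2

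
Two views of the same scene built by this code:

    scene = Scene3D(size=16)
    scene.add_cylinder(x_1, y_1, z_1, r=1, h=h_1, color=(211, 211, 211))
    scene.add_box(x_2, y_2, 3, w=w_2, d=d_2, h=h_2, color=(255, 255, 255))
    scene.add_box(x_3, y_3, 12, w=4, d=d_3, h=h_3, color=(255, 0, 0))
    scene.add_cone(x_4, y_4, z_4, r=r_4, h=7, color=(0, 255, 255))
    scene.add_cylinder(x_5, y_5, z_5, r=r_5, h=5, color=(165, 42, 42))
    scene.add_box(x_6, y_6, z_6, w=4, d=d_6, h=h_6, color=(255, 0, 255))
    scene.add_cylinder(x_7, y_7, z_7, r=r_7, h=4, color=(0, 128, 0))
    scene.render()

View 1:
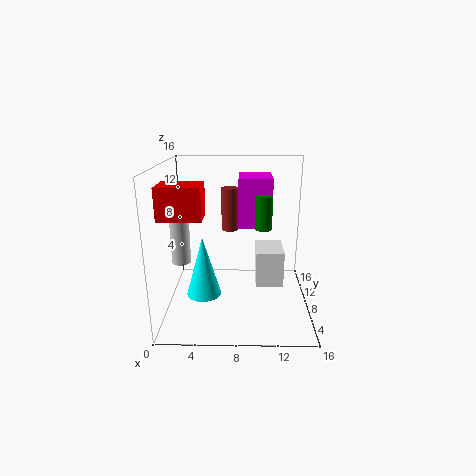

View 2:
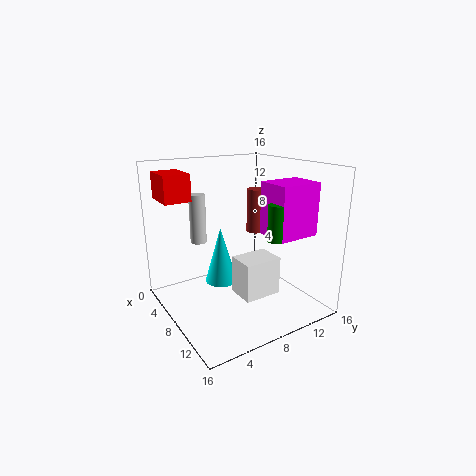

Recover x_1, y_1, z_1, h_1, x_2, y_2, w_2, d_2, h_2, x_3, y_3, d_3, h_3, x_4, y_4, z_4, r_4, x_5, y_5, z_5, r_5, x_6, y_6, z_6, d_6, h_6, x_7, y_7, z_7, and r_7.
x_1 = 2
y_1 = 6
z_1 = 6
h_1 = 6
x_2 = 10
y_2 = 6
w_2 = 3
d_2 = 4
h_2 = 4
x_3 = 1
y_3 = 1
d_3 = 3
h_3 = 3
x_4 = 4
y_4 = 8
z_4 = 1
r_4 = 2
x_5 = 7
y_5 = 11
z_5 = 8
r_5 = 1
x_6 = 8
y_6 = 11
z_6 = 8
d_6 = 5
h_6 = 6
x_7 = 11
y_7 = 11
z_7 = 8
r_7 = 1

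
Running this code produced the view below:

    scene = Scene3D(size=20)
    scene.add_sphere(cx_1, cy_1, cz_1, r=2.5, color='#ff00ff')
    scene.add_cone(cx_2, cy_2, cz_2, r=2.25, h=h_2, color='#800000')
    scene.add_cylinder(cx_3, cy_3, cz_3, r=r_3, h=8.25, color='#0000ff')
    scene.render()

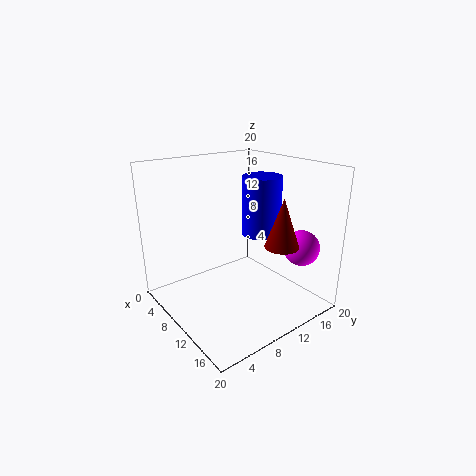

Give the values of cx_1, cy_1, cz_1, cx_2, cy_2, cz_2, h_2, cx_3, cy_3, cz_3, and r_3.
cx_1 = 15.5
cy_1 = 17
cz_1 = 8.5
cx_2 = 15.75
cy_2 = 12.75
cz_2 = 10
h_2 = 6.5
cx_3 = 10.5
cy_3 = 13.75
cz_3 = 10
r_3 = 2.75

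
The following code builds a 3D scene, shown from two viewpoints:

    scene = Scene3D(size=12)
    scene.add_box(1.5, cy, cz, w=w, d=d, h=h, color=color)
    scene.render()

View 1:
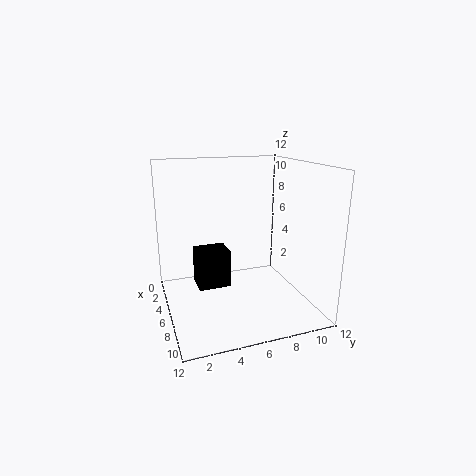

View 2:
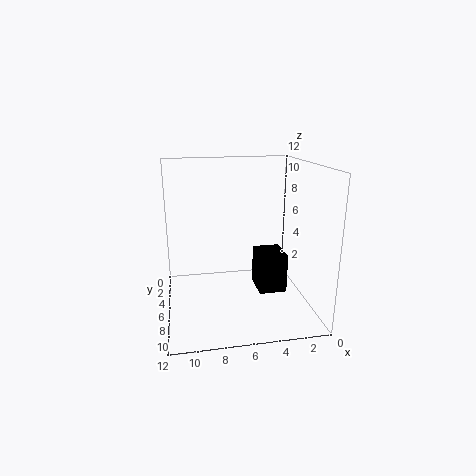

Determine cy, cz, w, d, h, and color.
cy = 3; cz = 0.5; w = 2.5; d = 3; h = 3.5; color = 'black'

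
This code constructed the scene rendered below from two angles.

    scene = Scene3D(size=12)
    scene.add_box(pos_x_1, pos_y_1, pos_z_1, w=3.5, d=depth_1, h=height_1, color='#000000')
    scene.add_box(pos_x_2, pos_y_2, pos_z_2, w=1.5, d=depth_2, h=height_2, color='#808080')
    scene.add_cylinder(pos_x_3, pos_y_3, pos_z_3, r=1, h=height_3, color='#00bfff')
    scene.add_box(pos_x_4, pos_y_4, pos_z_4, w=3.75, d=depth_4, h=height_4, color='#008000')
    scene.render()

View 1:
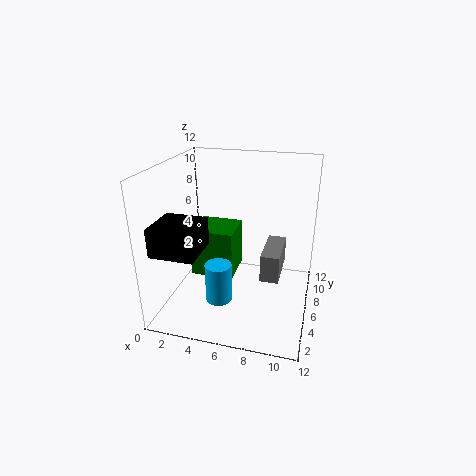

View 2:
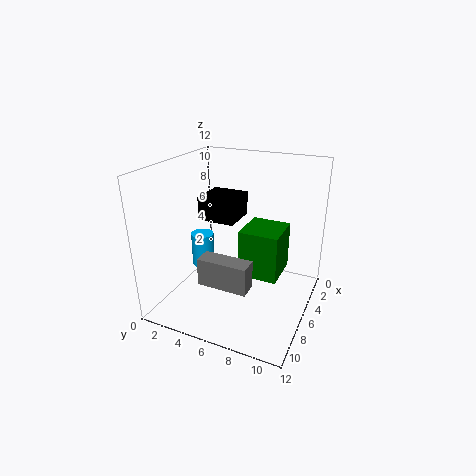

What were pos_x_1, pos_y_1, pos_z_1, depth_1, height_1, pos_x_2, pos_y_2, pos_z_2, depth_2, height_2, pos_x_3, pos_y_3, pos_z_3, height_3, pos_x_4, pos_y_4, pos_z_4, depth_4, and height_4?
pos_x_1 = 0.5; pos_y_1 = 1; pos_z_1 = 6; depth_1 = 3.5; height_1 = 2.25; pos_x_2 = 8.25; pos_y_2 = 4.25; pos_z_2 = 3.25; depth_2 = 4; height_2 = 2.25; pos_x_3 = 5.5; pos_y_3 = 2.25; pos_z_3 = 2.5; height_3 = 3; pos_x_4 = 1.75; pos_y_4 = 5.75; pos_z_4 = 2; depth_4 = 3.5; height_4 = 4.25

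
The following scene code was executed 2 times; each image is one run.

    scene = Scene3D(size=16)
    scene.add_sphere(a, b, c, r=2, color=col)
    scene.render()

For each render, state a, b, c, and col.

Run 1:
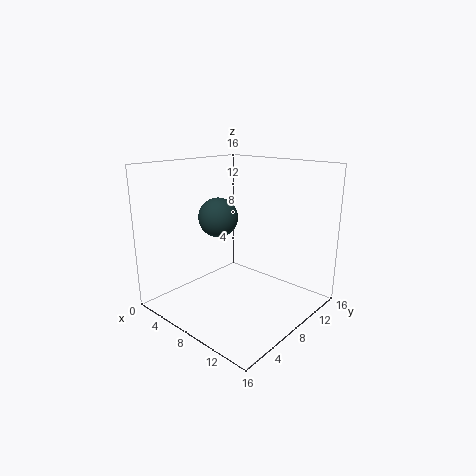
a = 8
b = 5
c = 11
col = 'darkslategray'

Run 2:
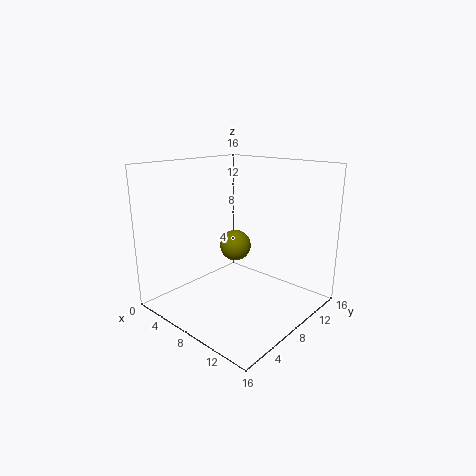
a = 4
b = 12
c = 5
col = 'olive'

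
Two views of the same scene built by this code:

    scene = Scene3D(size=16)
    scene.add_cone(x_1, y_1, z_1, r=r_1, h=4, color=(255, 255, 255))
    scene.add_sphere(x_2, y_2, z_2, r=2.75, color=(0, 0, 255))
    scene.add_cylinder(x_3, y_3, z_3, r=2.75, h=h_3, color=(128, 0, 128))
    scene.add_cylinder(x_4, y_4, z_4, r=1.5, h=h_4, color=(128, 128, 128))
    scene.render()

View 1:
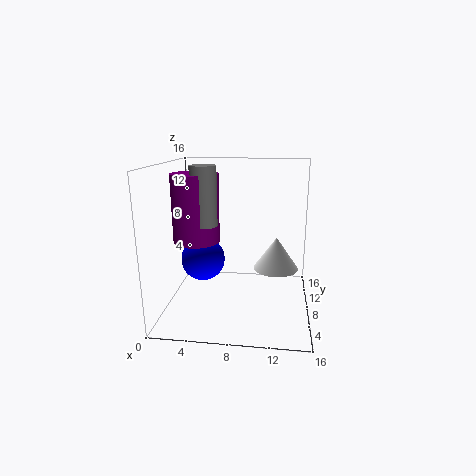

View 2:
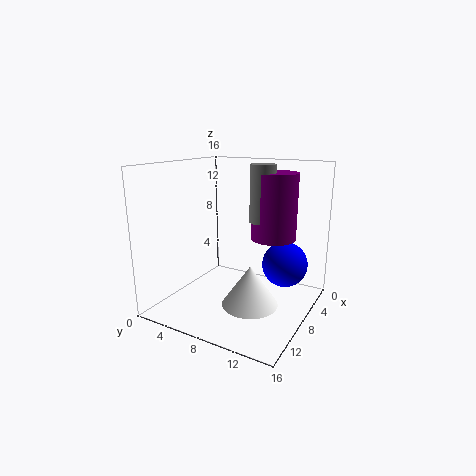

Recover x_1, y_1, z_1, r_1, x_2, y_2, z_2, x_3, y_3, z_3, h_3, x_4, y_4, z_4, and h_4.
x_1 = 12.25; y_1 = 11.75; z_1 = 3; r_1 = 2.75; x_2 = 3; y_2 = 11.75; z_2 = 3.75; x_3 = 2.75; y_3 = 10; z_3 = 6.75; h_3 = 8; x_4 = 4; y_4 = 9; z_4 = 9; h_4 = 6.75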